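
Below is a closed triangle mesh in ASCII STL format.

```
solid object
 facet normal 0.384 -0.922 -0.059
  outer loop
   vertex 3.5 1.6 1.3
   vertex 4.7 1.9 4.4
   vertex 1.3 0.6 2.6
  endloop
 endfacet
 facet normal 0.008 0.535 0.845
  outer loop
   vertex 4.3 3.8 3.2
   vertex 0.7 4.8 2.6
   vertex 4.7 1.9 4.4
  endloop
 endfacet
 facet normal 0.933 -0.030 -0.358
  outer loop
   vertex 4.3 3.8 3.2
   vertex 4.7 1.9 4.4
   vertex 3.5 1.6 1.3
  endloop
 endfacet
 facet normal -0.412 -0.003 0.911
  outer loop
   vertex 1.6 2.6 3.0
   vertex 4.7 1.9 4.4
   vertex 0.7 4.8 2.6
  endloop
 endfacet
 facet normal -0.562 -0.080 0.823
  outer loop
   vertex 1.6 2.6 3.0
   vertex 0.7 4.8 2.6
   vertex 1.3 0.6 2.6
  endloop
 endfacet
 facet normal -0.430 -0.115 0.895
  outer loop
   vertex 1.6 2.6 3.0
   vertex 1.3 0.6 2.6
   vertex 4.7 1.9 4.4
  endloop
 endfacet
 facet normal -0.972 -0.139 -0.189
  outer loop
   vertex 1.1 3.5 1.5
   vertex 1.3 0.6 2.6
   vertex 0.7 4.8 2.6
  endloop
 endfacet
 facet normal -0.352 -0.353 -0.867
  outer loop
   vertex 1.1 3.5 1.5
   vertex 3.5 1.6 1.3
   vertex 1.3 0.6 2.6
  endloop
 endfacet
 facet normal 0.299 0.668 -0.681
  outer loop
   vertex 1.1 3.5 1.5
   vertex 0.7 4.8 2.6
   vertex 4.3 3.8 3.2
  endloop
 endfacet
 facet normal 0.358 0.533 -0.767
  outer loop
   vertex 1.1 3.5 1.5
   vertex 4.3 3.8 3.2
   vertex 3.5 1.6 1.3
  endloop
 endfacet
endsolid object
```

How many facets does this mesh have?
10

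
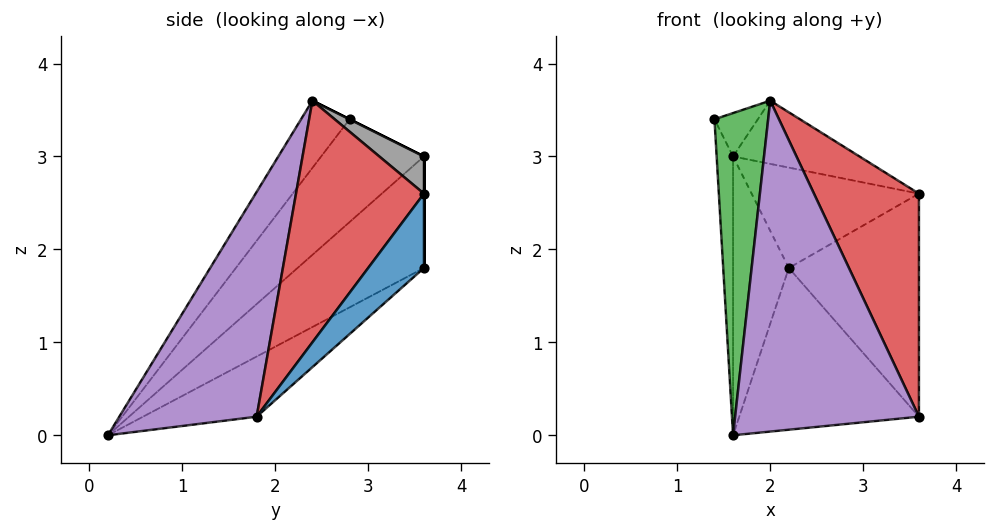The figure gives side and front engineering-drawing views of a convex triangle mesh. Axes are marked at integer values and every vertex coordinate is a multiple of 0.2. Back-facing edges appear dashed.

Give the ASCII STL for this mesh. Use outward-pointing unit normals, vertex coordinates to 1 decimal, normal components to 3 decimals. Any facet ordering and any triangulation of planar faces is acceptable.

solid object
 facet normal 0.324 0.757 -0.568
  outer loop
   vertex 3.6 1.8 0.2
   vertex 2.2 3.6 1.8
   vertex 3.6 3.6 2.6
  endloop
 endfacet
 facet normal -0.308 0.487 -0.817
  outer loop
   vertex 3.6 1.8 0.2
   vertex 1.6 0.2 0.0
   vertex 2.2 3.6 1.8
  endloop
 endfacet
 facet normal -0.593 -0.656 0.467
  outer loop
   vertex 2.0 2.4 3.6
   vertex 1.4 2.8 3.4
   vertex 1.6 0.2 0.0
  endloop
 endfacet
 facet normal 0.698 -0.573 0.430
  outer loop
   vertex 2.0 2.4 3.6
   vertex 3.6 1.8 0.2
   vertex 3.6 3.6 2.6
  endloop
 endfacet
 facet normal 0.551 -0.738 0.390
  outer loop
   vertex 2.0 2.4 3.6
   vertex 1.6 0.2 0.0
   vertex 3.6 1.8 0.2
  endloop
 endfacet
 facet normal 0.000 1.000 0.000
  outer loop
   vertex 1.6 3.6 3.0
   vertex 3.6 3.6 2.6
   vertex 2.2 3.6 1.8
  endloop
 endfacet
 facet normal 0.000 0.447 0.894
  outer loop
   vertex 1.6 3.6 3.0
   vertex 1.4 2.8 3.4
   vertex 2.0 2.4 3.6
  endloop
 endfacet
 facet normal 0.171 0.486 0.857
  outer loop
   vertex 1.6 3.6 3.0
   vertex 2.0 2.4 3.6
   vertex 3.6 3.6 2.6
  endloop
 endfacet
 facet normal -0.972 0.155 -0.176
  outer loop
   vertex 1.6 3.6 3.0
   vertex 1.6 0.2 0.0
   vertex 1.4 2.8 3.4
  endloop
 endfacet
 facet normal -0.832 0.367 -0.416
  outer loop
   vertex 1.6 3.6 3.0
   vertex 2.2 3.6 1.8
   vertex 1.6 0.2 0.0
  endloop
 endfacet
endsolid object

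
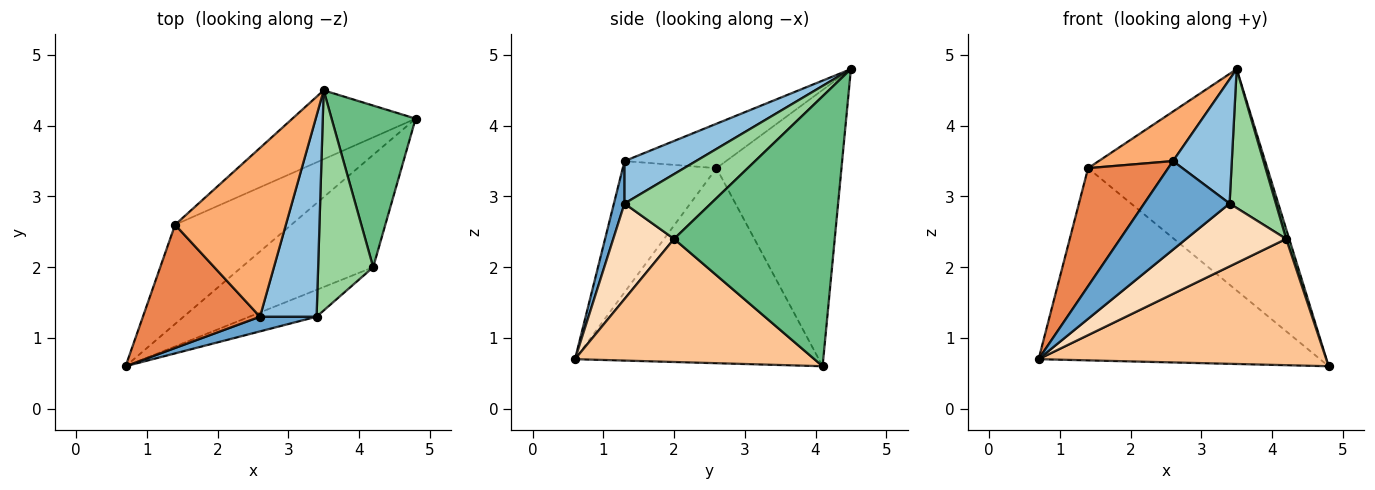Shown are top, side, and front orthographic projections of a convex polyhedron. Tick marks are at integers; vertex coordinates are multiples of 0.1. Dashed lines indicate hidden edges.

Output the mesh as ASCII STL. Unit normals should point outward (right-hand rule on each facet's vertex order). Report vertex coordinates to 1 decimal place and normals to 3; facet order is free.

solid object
 facet normal 0.122 -0.979 0.162
  outer loop
   vertex 2.6 1.3 3.5
   vertex 0.7 0.6 0.7
   vertex 3.4 1.3 2.9
  endloop
 endfacet
 facet normal 0.538 -0.443 0.717
  outer loop
   vertex 2.6 1.3 3.5
   vertex 3.4 1.3 2.9
   vertex 3.5 4.5 4.8
  endloop
 endfacet
 facet normal -0.610 0.704 -0.363
  outer loop
   vertex 1.4 2.6 3.4
   vertex 4.8 4.1 0.6
   vertex 0.7 0.6 0.7
  endloop
 endfacet
 facet normal -0.554 0.795 -0.247
  outer loop
   vertex 1.4 2.6 3.4
   vertex 3.5 4.5 4.8
   vertex 4.8 4.1 0.6
  endloop
 endfacet
 facet normal -0.629 -0.538 0.561
  outer loop
   vertex 1.4 2.6 3.4
   vertex 0.7 0.6 0.7
   vertex 2.6 1.3 3.5
  endloop
 endfacet
 facet normal -0.359 -0.263 0.895
  outer loop
   vertex 1.4 2.6 3.4
   vertex 2.6 1.3 3.5
   vertex 3.5 4.5 4.8
  endloop
 endfacet
 facet normal 0.528 -0.635 -0.564
  outer loop
   vertex 4.2 2.0 2.4
   vertex 0.7 0.6 0.7
   vertex 4.8 4.1 0.6
  endloop
 endfacet
 facet normal 0.488 -0.803 -0.343
  outer loop
   vertex 4.2 2.0 2.4
   vertex 3.4 1.3 2.9
   vertex 0.7 0.6 0.7
  endloop
 endfacet
 facet normal 0.955 -0.018 0.297
  outer loop
   vertex 4.2 2.0 2.4
   vertex 4.8 4.1 0.6
   vertex 3.5 4.5 4.8
  endloop
 endfacet
 facet normal 0.705 -0.378 0.600
  outer loop
   vertex 4.2 2.0 2.4
   vertex 3.5 4.5 4.8
   vertex 3.4 1.3 2.9
  endloop
 endfacet
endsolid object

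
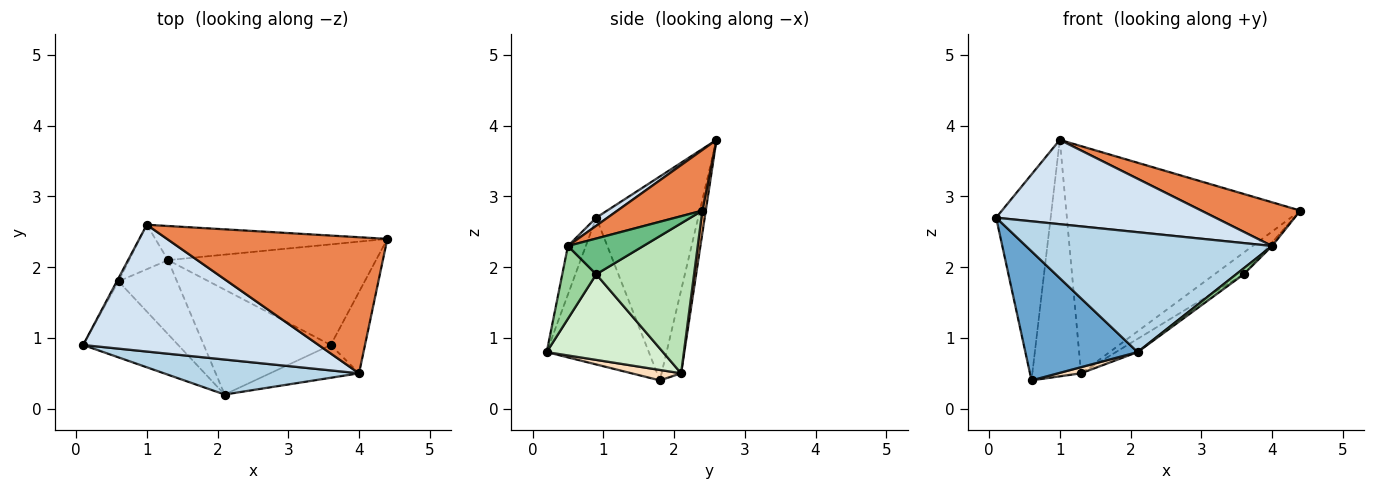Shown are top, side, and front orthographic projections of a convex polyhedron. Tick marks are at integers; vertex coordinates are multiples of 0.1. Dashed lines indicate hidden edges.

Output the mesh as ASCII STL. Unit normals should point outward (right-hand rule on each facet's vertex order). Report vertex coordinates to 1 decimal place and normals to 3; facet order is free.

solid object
 facet normal -0.617 -0.678 -0.399
  outer loop
   vertex 0.6 1.8 0.4
   vertex 2.1 0.2 0.8
   vertex 0.1 0.9 2.7
  endloop
 endfacet
 facet normal -0.882 0.472 -0.007
  outer loop
   vertex 1.0 2.6 3.8
   vertex 0.6 1.8 0.4
   vertex 0.1 0.9 2.7
  endloop
 endfacet
 facet normal -0.070 -0.958 0.280
  outer loop
   vertex 4.0 0.5 2.3
   vertex 0.1 0.9 2.7
   vertex 2.1 0.2 0.8
  endloop
 endfacet
 facet normal 0.029 -0.554 0.832
  outer loop
   vertex 4.0 0.5 2.3
   vertex 1.0 2.6 3.8
   vertex 0.1 0.9 2.7
  endloop
 endfacet
 facet normal 0.253 -0.296 0.921
  outer loop
   vertex 4.0 0.5 2.3
   vertex 4.4 2.4 2.8
   vertex 1.0 2.6 3.8
  endloop
 endfacet
 facet normal 0.014 0.989 -0.149
  outer loop
   vertex 1.3 2.1 0.5
   vertex 1.0 2.6 3.8
   vertex 4.4 2.4 2.8
  endloop
 endfacet
 facet normal -0.367 0.914 -0.172
  outer loop
   vertex 1.3 2.1 0.5
   vertex 0.6 1.8 0.4
   vertex 1.0 2.6 3.8
  endloop
 endfacet
 facet normal 0.175 -0.081 -0.981
  outer loop
   vertex 1.3 2.1 0.5
   vertex 2.1 0.2 0.8
   vertex 0.6 1.8 0.4
  endloop
 endfacet
 facet normal 0.722 0.030 -0.692
  outer loop
   vertex 3.6 0.9 1.9
   vertex 4.4 2.4 2.8
   vertex 4.0 0.5 2.3
  endloop
 endfacet
 facet normal 0.627 -0.139 -0.766
  outer loop
   vertex 3.6 0.9 1.9
   vertex 4.0 0.5 2.3
   vertex 2.1 0.2 0.8
  endloop
 endfacet
 facet normal 0.576 0.172 -0.799
  outer loop
   vertex 3.6 0.9 1.9
   vertex 1.3 2.1 0.5
   vertex 4.4 2.4 2.8
  endloop
 endfacet
 facet normal 0.556 0.104 -0.825
  outer loop
   vertex 3.6 0.9 1.9
   vertex 2.1 0.2 0.8
   vertex 1.3 2.1 0.5
  endloop
 endfacet
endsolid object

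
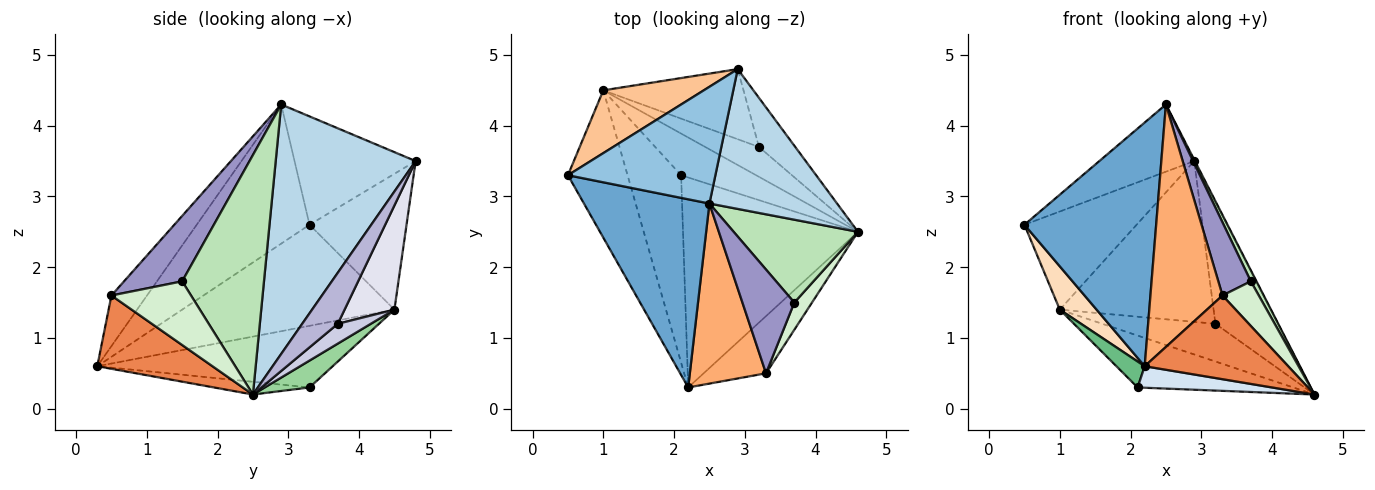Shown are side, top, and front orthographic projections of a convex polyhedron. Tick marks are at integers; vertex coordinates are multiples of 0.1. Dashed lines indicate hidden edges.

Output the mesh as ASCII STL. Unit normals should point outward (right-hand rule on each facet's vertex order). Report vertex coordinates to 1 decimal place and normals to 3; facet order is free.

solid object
 facet normal -0.561 -0.655 0.506
  outer loop
   vertex 2.5 2.9 4.3
   vertex 0.5 3.3 2.6
   vertex 2.2 0.3 0.6
  endloop
 endfacet
 facet normal -0.537 0.421 0.731
  outer loop
   vertex 2.9 4.8 3.5
   vertex 0.5 3.3 2.6
   vertex 2.5 2.9 4.3
  endloop
 endfacet
 facet normal 0.890 0.004 0.456
  outer loop
   vertex 2.9 4.8 3.5
   vertex 2.5 2.9 4.3
   vertex 4.6 2.5 0.2
  endloop
 endfacet
 facet normal -0.072 -0.102 -0.992
  outer loop
   vertex 2.1 3.3 0.3
   vertex 4.6 2.5 0.2
   vertex 2.2 0.3 0.6
  endloop
 endfacet
 facet normal 0.553 -0.688 -0.470
  outer loop
   vertex 3.3 0.5 1.6
   vertex 2.2 0.3 0.6
   vertex 4.6 2.5 0.2
  endloop
 endfacet
 facet normal -0.368 -0.746 0.554
  outer loop
   vertex 3.3 0.5 1.6
   vertex 2.5 2.9 4.3
   vertex 2.2 0.3 0.6
  endloop
 endfacet
 facet normal -0.589 0.681 0.436
  outer loop
   vertex 1.0 4.5 1.4
   vertex 0.5 3.3 2.6
   vertex 2.9 4.8 3.5
  endloop
 endfacet
 facet normal -0.852 -0.148 -0.503
  outer loop
   vertex 1.0 4.5 1.4
   vertex 2.2 0.3 0.6
   vertex 0.5 3.3 2.6
  endloop
 endfacet
 facet normal -0.752 -0.090 -0.653
  outer loop
   vertex 1.0 4.5 1.4
   vertex 2.1 3.3 0.3
   vertex 2.2 0.3 0.6
  endloop
 endfacet
 facet normal 0.219 0.761 -0.611
  outer loop
   vertex 1.0 4.5 1.4
   vertex 4.6 2.5 0.2
   vertex 2.1 3.3 0.3
  endloop
 endfacet
 facet normal 0.886 -0.062 0.460
  outer loop
   vertex 3.7 1.5 1.8
   vertex 4.6 2.5 0.2
   vertex 2.5 2.9 4.3
  endloop
 endfacet
 facet normal 0.882 -0.402 0.245
  outer loop
   vertex 3.7 1.5 1.8
   vertex 3.3 0.5 1.6
   vertex 4.6 2.5 0.2
  endloop
 endfacet
 facet normal 0.718 -0.401 0.569
  outer loop
   vertex 3.7 1.5 1.8
   vertex 2.5 2.9 4.3
   vertex 3.3 0.5 1.6
  endloop
 endfacet
 facet normal 0.466 0.820 -0.331
  outer loop
   vertex 3.2 3.7 1.2
   vertex 2.9 4.8 3.5
   vertex 4.6 2.5 0.2
  endloop
 endfacet
 facet normal 0.223 0.764 -0.605
  outer loop
   vertex 3.2 3.7 1.2
   vertex 4.6 2.5 0.2
   vertex 1.0 4.5 1.4
  endloop
 endfacet
 facet normal 0.285 0.879 -0.383
  outer loop
   vertex 3.2 3.7 1.2
   vertex 1.0 4.5 1.4
   vertex 2.9 4.8 3.5
  endloop
 endfacet
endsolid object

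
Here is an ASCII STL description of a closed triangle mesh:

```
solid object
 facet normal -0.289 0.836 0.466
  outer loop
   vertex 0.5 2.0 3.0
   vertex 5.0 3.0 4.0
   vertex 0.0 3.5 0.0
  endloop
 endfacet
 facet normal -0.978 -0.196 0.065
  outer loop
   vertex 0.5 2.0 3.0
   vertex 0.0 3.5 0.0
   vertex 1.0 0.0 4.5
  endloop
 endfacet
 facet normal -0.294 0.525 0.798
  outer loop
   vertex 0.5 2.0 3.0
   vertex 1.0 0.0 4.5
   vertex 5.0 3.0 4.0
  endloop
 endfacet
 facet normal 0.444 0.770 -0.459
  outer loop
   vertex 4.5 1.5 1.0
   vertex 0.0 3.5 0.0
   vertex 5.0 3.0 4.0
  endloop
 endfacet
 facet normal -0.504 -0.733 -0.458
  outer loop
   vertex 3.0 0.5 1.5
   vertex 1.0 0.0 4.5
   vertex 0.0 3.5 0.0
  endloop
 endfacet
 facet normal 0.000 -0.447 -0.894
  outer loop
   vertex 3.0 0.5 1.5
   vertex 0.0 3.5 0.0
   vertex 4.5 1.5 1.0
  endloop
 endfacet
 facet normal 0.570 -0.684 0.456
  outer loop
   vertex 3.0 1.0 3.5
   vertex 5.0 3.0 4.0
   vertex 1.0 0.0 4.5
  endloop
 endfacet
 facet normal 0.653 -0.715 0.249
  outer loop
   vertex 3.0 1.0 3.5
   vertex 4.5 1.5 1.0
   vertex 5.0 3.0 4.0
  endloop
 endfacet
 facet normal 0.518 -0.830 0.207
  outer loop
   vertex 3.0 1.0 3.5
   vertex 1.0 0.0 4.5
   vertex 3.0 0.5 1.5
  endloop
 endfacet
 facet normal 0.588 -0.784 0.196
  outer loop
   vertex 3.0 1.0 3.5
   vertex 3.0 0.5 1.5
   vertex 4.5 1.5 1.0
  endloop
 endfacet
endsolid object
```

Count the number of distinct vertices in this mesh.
7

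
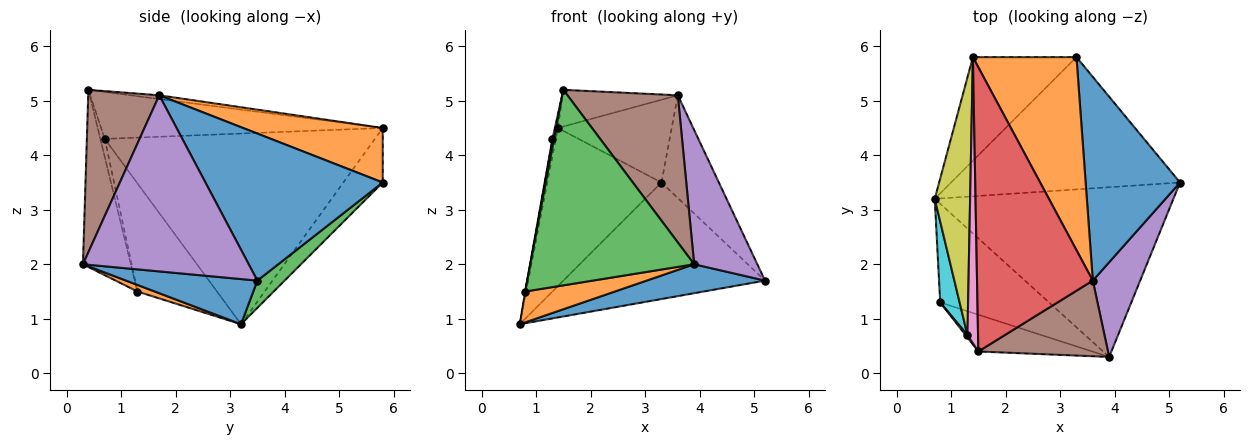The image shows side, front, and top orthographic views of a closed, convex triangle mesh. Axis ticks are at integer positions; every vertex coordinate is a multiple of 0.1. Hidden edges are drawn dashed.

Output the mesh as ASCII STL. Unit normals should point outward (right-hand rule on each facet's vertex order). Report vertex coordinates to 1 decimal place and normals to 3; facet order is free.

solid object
 facet normal 0.183 -0.165 -0.969
  outer loop
   vertex 3.9 0.3 2.0
   vertex 0.7 3.2 0.9
   vertex 5.2 3.5 1.7
  endloop
 endfacet
 facet normal 0.058 -0.298 -0.953
  outer loop
   vertex 0.8 1.3 1.5
   vertex 0.7 3.2 0.9
   vertex 3.9 0.3 2.0
  endloop
 endfacet
 facet normal -0.276 -0.945 -0.178
  outer loop
   vertex 0.8 1.3 1.5
   vertex 3.9 0.3 2.0
   vertex 1.5 0.4 5.2
  endloop
 endfacet
 facet normal -0.032 0.128 0.991
  outer loop
   vertex 3.6 1.7 5.1
   vertex 1.4 5.8 4.5
   vertex 1.5 0.4 5.2
  endloop
 endfacet
 facet normal 0.906 -0.345 0.244
  outer loop
   vertex 3.6 1.7 5.1
   vertex 3.9 0.3 2.0
   vertex 5.2 3.5 1.7
  endloop
 endfacet
 facet normal 0.497 -0.772 0.397
  outer loop
   vertex 3.6 1.7 5.1
   vertex 1.5 0.4 5.2
   vertex 3.9 0.3 2.0
  endloop
 endfacet
 facet normal -0.975 0.010 0.220
  outer loop
   vertex 1.3 0.7 4.3
   vertex 1.5 0.4 5.2
   vertex 1.4 5.8 4.5
  endloop
 endfacet
 facet normal -0.935 -0.343 0.093
  outer loop
   vertex 1.3 0.7 4.3
   vertex 0.8 1.3 1.5
   vertex 1.5 0.4 5.2
  endloop
 endfacet
 facet normal -0.983 0.012 0.182
  outer loop
   vertex 1.3 0.7 4.3
   vertex 1.4 5.8 4.5
   vertex 0.7 3.2 0.9
  endloop
 endfacet
 facet normal -0.984 0.004 0.177
  outer loop
   vertex 1.3 0.7 4.3
   vertex 0.7 3.2 0.9
   vertex 0.8 1.3 1.5
  endloop
 endfacet
 facet normal 0.812 0.263 0.521
  outer loop
   vertex 3.3 5.8 3.5
   vertex 3.6 1.7 5.1
   vertex 5.2 3.5 1.7
  endloop
 endfacet
 facet normal 0.435 0.355 0.827
  outer loop
   vertex 3.3 5.8 3.5
   vertex 1.4 5.8 4.5
   vertex 3.6 1.7 5.1
  endloop
 endfacet
 facet normal 0.089 0.658 -0.747
  outer loop
   vertex 3.3 5.8 3.5
   vertex 5.2 3.5 1.7
   vertex 0.7 3.2 0.9
  endloop
 endfacet
 facet normal -0.277 0.804 -0.527
  outer loop
   vertex 3.3 5.8 3.5
   vertex 0.7 3.2 0.9
   vertex 1.4 5.8 4.5
  endloop
 endfacet
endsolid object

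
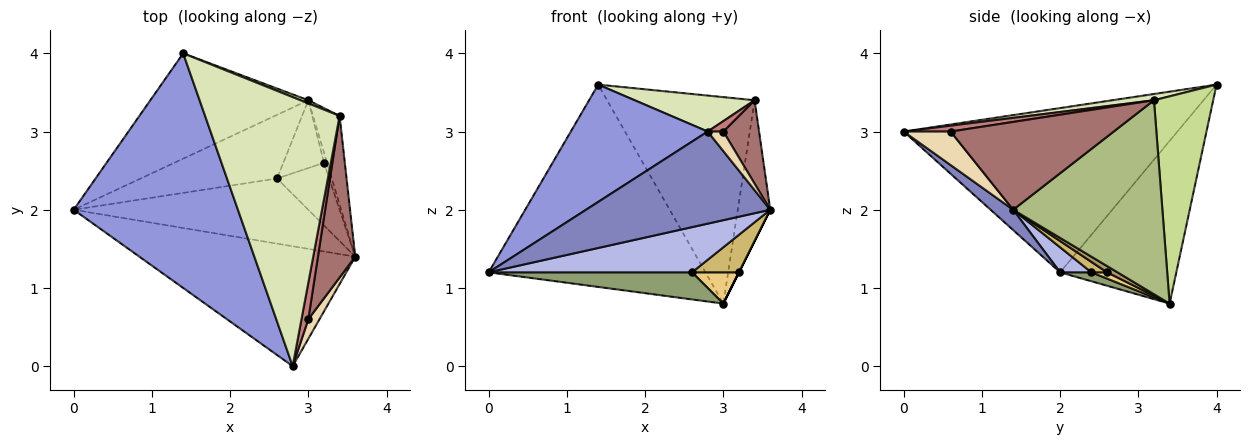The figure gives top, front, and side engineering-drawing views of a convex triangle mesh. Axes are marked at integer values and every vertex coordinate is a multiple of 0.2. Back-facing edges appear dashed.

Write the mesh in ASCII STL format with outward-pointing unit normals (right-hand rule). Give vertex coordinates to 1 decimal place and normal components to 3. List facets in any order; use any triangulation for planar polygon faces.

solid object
 facet normal -0.429 0.801 -0.417
  outer loop
   vertex 3.0 3.4 0.8
   vertex 0.0 2.0 1.2
   vertex 1.4 4.0 3.6
  endloop
 endfacet
 facet normal 0.075 -0.607 -0.791
  outer loop
   vertex 2.8 0.0 3.0
   vertex 0.0 2.0 1.2
   vertex 3.6 1.4 2.0
  endloop
 endfacet
 facet normal -0.667 -0.333 0.667
  outer loop
   vertex 2.8 0.0 3.0
   vertex 1.4 4.0 3.6
   vertex 0.0 2.0 1.2
  endloop
 endfacet
 facet normal 0.087 -0.568 -0.819
  outer loop
   vertex 2.6 2.4 1.2
   vertex 3.6 1.4 2.0
   vertex 0.0 2.0 1.2
  endloop
 endfacet
 facet normal 0.060 -0.391 -0.918
  outer loop
   vertex 2.6 2.4 1.2
   vertex 0.0 2.0 1.2
   vertex 3.0 3.4 0.8
  endloop
 endfacet
 facet normal 0.968 0.211 -0.133
  outer loop
   vertex 3.4 3.2 3.4
   vertex 3.6 1.4 2.0
   vertex 3.0 3.4 0.8
  endloop
 endfacet
 facet normal 0.373 0.928 0.014
  outer loop
   vertex 3.4 3.2 3.4
   vertex 3.0 3.4 0.8
   vertex 1.4 4.0 3.6
  endloop
 endfacet
 facet normal 0.046 -0.132 0.990
  outer loop
   vertex 3.4 3.2 3.4
   vertex 1.4 4.0 3.6
   vertex 2.8 0.0 3.0
  endloop
 endfacet
 facet normal 0.894 0.000 -0.447
  outer loop
   vertex 3.2 2.6 1.2
   vertex 3.0 3.4 0.8
   vertex 3.6 1.4 2.0
  endloop
 endfacet
 facet normal 0.169 -0.507 -0.845
  outer loop
   vertex 3.2 2.6 1.2
   vertex 3.6 1.4 2.0
   vertex 2.6 2.4 1.2
  endloop
 endfacet
 facet normal 0.138 -0.415 -0.899
  outer loop
   vertex 3.2 2.6 1.2
   vertex 2.6 2.4 1.2
   vertex 3.0 3.4 0.8
  endloop
 endfacet
 facet normal 0.905 -0.302 0.302
  outer loop
   vertex 3.0 0.6 3.0
   vertex 2.8 0.0 3.0
   vertex 3.6 1.4 2.0
  endloop
 endfacet
 facet normal 0.902 -0.198 0.383
  outer loop
   vertex 3.0 0.6 3.0
   vertex 3.6 1.4 2.0
   vertex 3.4 3.2 3.4
  endloop
 endfacet
 facet normal 0.636 -0.212 0.742
  outer loop
   vertex 3.0 0.6 3.0
   vertex 3.4 3.2 3.4
   vertex 2.8 0.0 3.0
  endloop
 endfacet
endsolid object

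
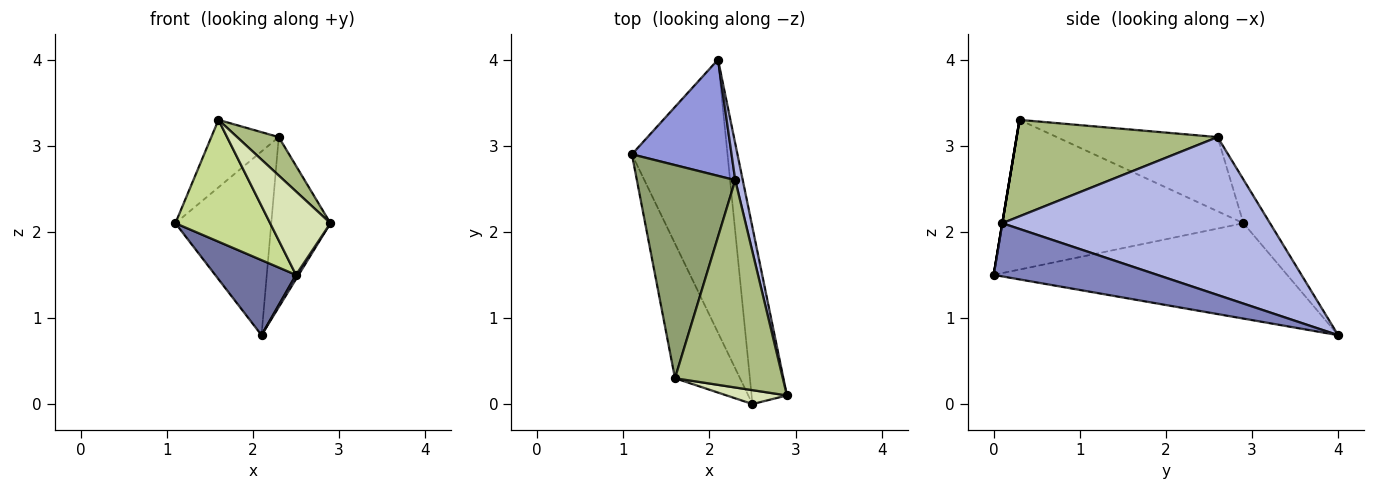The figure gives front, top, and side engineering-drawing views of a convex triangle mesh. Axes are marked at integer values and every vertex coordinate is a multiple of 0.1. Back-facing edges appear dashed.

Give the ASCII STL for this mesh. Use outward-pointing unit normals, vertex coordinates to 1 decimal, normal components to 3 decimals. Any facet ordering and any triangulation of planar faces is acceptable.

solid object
 facet normal -0.693 -0.191 -0.695
  outer loop
   vertex 2.5 0.0 1.5
   vertex 1.1 2.9 2.1
   vertex 2.1 4.0 0.8
  endloop
 endfacet
 facet normal 0.833 -0.013 -0.553
  outer loop
   vertex 2.5 0.0 1.5
   vertex 2.1 4.0 0.8
   vertex 2.9 0.1 2.1
  endloop
 endfacet
 facet normal -0.228 0.823 0.521
  outer loop
   vertex 2.3 2.6 3.1
   vertex 2.1 4.0 0.8
   vertex 1.1 2.9 2.1
  endloop
 endfacet
 facet normal 0.975 0.216 0.046
  outer loop
   vertex 2.3 2.6 3.1
   vertex 2.9 0.1 2.1
   vertex 2.1 4.0 0.8
  endloop
 endfacet
 facet normal -0.584 0.245 0.774
  outer loop
   vertex 1.6 0.3 3.3
   vertex 2.3 2.6 3.1
   vertex 1.1 2.9 2.1
  endloop
 endfacet
 facet normal 0.660 -0.137 0.738
  outer loop
   vertex 1.6 0.3 3.3
   vertex 2.9 0.1 2.1
   vertex 2.3 2.6 3.1
  endloop
 endfacet
 facet normal -0.863 -0.339 -0.375
  outer loop
   vertex 1.6 0.3 3.3
   vertex 1.1 2.9 2.1
   vertex 2.5 0.0 1.5
  endloop
 endfacet
 facet normal 0.000 -0.986 0.164
  outer loop
   vertex 1.6 0.3 3.3
   vertex 2.5 0.0 1.5
   vertex 2.9 0.1 2.1
  endloop
 endfacet
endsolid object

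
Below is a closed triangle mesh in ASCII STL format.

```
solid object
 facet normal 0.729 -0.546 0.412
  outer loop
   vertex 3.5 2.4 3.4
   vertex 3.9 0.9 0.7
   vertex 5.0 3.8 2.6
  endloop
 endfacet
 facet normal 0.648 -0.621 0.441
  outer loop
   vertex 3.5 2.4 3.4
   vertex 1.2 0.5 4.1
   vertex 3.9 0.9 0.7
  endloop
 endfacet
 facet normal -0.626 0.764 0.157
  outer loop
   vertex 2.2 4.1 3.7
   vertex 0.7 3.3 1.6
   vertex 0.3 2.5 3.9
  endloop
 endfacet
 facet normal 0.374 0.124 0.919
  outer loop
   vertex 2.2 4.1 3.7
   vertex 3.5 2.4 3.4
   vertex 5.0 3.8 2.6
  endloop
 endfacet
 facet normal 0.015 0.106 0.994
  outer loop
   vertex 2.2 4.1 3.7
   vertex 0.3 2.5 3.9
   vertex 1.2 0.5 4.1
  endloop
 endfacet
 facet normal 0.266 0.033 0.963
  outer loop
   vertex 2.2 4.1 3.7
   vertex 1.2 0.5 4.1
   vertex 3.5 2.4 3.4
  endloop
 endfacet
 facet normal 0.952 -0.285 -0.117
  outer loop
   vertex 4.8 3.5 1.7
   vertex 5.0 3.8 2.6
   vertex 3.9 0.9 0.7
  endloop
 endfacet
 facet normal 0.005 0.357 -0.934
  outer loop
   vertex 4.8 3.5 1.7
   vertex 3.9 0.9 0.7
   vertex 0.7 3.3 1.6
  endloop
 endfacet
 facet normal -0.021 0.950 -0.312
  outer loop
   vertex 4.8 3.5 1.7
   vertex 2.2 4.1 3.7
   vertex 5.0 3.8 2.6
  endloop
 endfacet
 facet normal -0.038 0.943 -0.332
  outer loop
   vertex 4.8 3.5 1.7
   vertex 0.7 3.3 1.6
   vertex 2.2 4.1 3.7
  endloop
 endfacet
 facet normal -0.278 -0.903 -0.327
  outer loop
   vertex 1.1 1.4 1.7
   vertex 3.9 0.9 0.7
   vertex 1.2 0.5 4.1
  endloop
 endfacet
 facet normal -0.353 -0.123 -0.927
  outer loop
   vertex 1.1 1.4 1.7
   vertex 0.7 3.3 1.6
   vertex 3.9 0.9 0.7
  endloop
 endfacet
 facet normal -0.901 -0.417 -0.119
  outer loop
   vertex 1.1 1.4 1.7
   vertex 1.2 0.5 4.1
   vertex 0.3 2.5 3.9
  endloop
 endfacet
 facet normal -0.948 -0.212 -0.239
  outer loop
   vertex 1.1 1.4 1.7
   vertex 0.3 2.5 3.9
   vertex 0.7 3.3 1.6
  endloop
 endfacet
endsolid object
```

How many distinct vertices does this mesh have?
9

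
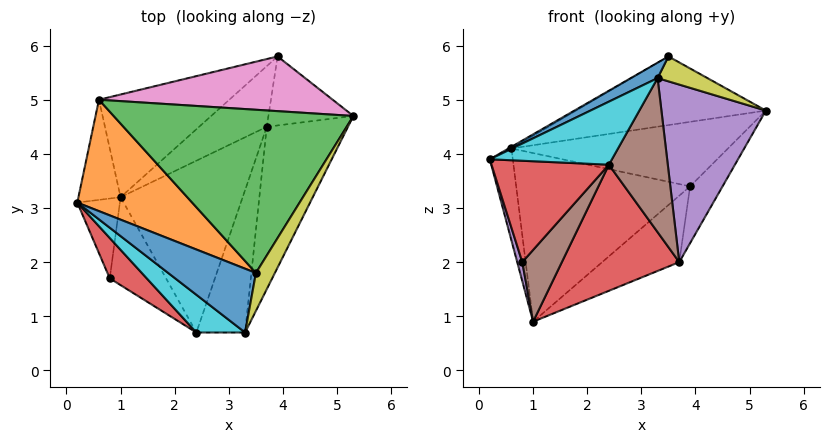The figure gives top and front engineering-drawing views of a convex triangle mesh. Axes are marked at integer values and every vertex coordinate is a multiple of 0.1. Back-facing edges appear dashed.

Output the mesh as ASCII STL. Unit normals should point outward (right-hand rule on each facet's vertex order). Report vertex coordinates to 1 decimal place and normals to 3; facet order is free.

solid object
 facet normal -0.943 0.224 -0.244
  outer loop
   vertex 0.6 5.0 4.1
   vertex 1.0 3.2 0.9
   vertex 0.2 3.1 3.9
  endloop
 endfacet
 facet normal -0.495 0.013 0.869
  outer loop
   vertex 3.5 1.8 5.8
   vertex 0.6 5.0 4.1
   vertex 0.2 3.1 3.9
  endloop
 endfacet
 facet normal -0.112 0.385 0.916
  outer loop
   vertex 3.5 1.8 5.8
   vertex 5.3 4.7 4.8
   vertex 0.6 5.0 4.1
  endloop
 endfacet
 facet normal -0.706 -0.658 0.262
  outer loop
   vertex 0.8 1.7 2.0
   vertex 2.4 0.7 3.8
   vertex 0.2 3.1 3.9
  endloop
 endfacet
 facet normal -0.964 -0.061 -0.259
  outer loop
   vertex 0.8 1.7 2.0
   vertex 0.2 3.1 3.9
   vertex 1.0 3.2 0.9
  endloop
 endfacet
 facet normal 0.430 -0.570 -0.700
  outer loop
   vertex 0.8 1.7 2.0
   vertex 1.0 3.2 0.9
   vertex 2.4 0.7 3.8
  endloop
 endfacet
 facet normal -0.048 0.762 0.646
  outer loop
   vertex 3.9 5.8 3.4
   vertex 0.6 5.0 4.1
   vertex 5.3 4.7 4.8
  endloop
 endfacet
 facet normal -0.303 0.814 -0.496
  outer loop
   vertex 3.9 5.8 3.4
   vertex 1.0 3.2 0.9
   vertex 0.6 5.0 4.1
  endloop
 endfacet
 facet normal 0.803 -0.327 0.498
  outer loop
   vertex 3.3 0.7 5.4
   vertex 5.3 4.7 4.8
   vertex 3.5 1.8 5.8
  endloop
 endfacet
 facet normal -0.674 -0.634 0.379
  outer loop
   vertex 3.3 0.7 5.4
   vertex 0.2 3.1 3.9
   vertex 2.4 0.7 3.8
  endloop
 endfacet
 facet normal -0.546 -0.197 0.814
  outer loop
   vertex 3.3 0.7 5.4
   vertex 3.5 1.8 5.8
   vertex 0.2 3.1 3.9
  endloop
 endfacet
 facet normal 0.786 0.393 -0.477
  outer loop
   vertex 3.7 4.5 2.0
   vertex 3.9 5.8 3.4
   vertex 5.3 4.7 4.8
  endloop
 endfacet
 facet normal -0.081 0.736 -0.672
  outer loop
   vertex 3.7 4.5 2.0
   vertex 1.0 3.2 0.9
   vertex 3.9 5.8 3.4
  endloop
 endfacet
 facet normal 0.523 -0.504 -0.687
  outer loop
   vertex 3.7 4.5 2.0
   vertex 2.4 0.7 3.8
   vertex 1.0 3.2 0.9
  endloop
 endfacet
 facet normal 0.786 -0.456 -0.417
  outer loop
   vertex 3.7 4.5 2.0
   vertex 5.3 4.7 4.8
   vertex 3.3 0.7 5.4
  endloop
 endfacet
 facet normal 0.770 -0.469 -0.433
  outer loop
   vertex 3.7 4.5 2.0
   vertex 3.3 0.7 5.4
   vertex 2.4 0.7 3.8
  endloop
 endfacet
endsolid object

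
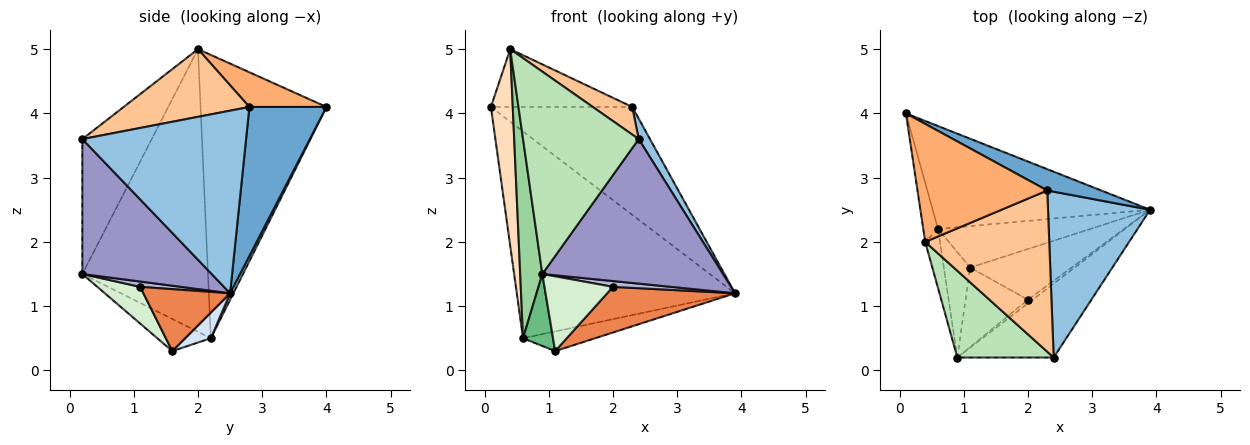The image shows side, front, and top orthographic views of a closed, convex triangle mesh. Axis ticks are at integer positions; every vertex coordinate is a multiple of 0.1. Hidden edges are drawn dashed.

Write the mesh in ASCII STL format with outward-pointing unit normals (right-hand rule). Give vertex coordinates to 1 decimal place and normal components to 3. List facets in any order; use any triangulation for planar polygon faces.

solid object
 facet normal 0.472 0.865 0.171
  outer loop
   vertex 2.3 2.8 4.1
   vertex 3.9 2.5 1.2
   vertex 0.1 4.0 4.1
  endloop
 endfacet
 facet normal 0.871 -0.060 0.487
  outer loop
   vertex 2.3 2.8 4.1
   vertex 2.4 0.2 3.6
   vertex 3.9 2.5 1.2
  endloop
 endfacet
 facet normal 0.013 0.895 -0.446
  outer loop
   vertex 0.6 2.2 0.5
   vertex 0.1 4.0 4.1
   vertex 3.9 2.5 1.2
  endloop
 endfacet
 facet normal 0.151 0.424 -0.893
  outer loop
   vertex 0.6 2.2 0.5
   vertex 3.9 2.5 1.2
   vertex 1.1 1.6 0.3
  endloop
 endfacet
 facet normal 0.413 -0.609 -0.677
  outer loop
   vertex 2.0 1.1 1.3
   vertex 1.1 1.6 0.3
   vertex 3.9 2.5 1.2
  endloop
 endfacet
 facet normal 0.233 0.428 0.873
  outer loop
   vertex 0.4 2.0 5.0
   vertex 2.3 2.8 4.1
   vertex 0.1 4.0 4.1
  endloop
 endfacet
 facet normal 0.474 -0.149 0.868
  outer loop
   vertex 0.4 2.0 5.0
   vertex 2.4 0.2 3.6
   vertex 2.3 2.8 4.1
  endloop
 endfacet
 facet normal -0.984 -0.171 -0.051
  outer loop
   vertex 0.4 2.0 5.0
   vertex 0.1 4.0 4.1
   vertex 0.6 2.2 0.5
  endloop
 endfacet
 facet normal -0.710 -0.397 -0.582
  outer loop
   vertex 0.9 0.2 1.5
   vertex 0.6 2.2 0.5
   vertex 1.1 1.6 0.3
  endloop
 endfacet
 facet normal -0.984 -0.173 -0.051
  outer loop
   vertex 0.9 0.2 1.5
   vertex 0.4 2.0 5.0
   vertex 0.6 2.2 0.5
  endloop
 endfacet
 facet normal -0.483 -0.805 0.345
  outer loop
   vertex 0.9 0.2 1.5
   vertex 2.4 0.2 3.6
   vertex 0.4 2.0 5.0
  endloop
 endfacet
 facet normal 0.394 -0.630 -0.669
  outer loop
   vertex 0.9 0.2 1.5
   vertex 1.1 1.6 0.3
   vertex 2.0 1.1 1.3
  endloop
 endfacet
 facet normal 0.537 -0.751 -0.384
  outer loop
   vertex 0.9 0.2 1.5
   vertex 3.9 2.5 1.2
   vertex 2.4 0.2 3.6
  endloop
 endfacet
 facet normal 0.512 -0.727 -0.458
  outer loop
   vertex 0.9 0.2 1.5
   vertex 2.0 1.1 1.3
   vertex 3.9 2.5 1.2
  endloop
 endfacet
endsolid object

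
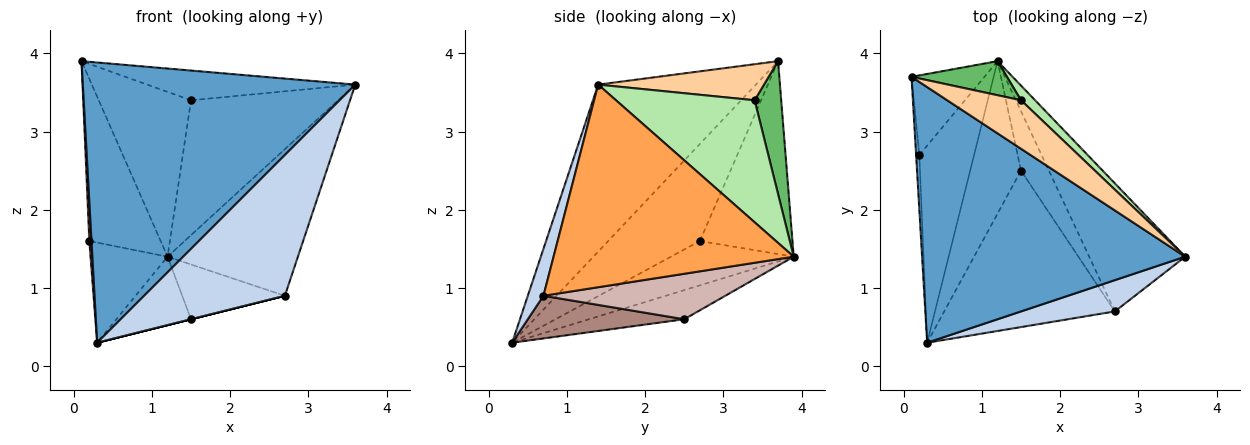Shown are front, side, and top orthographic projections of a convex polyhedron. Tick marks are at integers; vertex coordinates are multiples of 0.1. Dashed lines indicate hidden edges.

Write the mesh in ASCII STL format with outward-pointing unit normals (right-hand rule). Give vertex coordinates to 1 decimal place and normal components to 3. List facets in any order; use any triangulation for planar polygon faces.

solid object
 facet normal -0.393 -0.679 0.620
  outer loop
   vertex 0.3 0.3 0.3
   vertex 3.6 1.4 3.6
   vertex 0.1 3.7 3.9
  endloop
 endfacet
 facet normal 0.108 -0.970 0.216
  outer loop
   vertex 2.7 0.7 0.9
   vertex 3.6 1.4 3.6
   vertex 0.3 0.3 0.3
  endloop
 endfacet
 facet normal 0.811 0.440 -0.385
  outer loop
   vertex 2.7 0.7 0.9
   vertex 1.2 3.9 1.4
   vertex 3.6 1.4 3.6
  endloop
 endfacet
 facet normal 0.384 0.482 0.787
  outer loop
   vertex 1.5 3.4 3.4
   vertex 0.1 3.7 3.9
   vertex 3.6 1.4 3.6
  endloop
 endfacet
 facet normal 0.272 0.942 0.195
  outer loop
   vertex 1.5 3.4 3.4
   vertex 1.2 3.9 1.4
   vertex 0.1 3.7 3.9
  endloop
 endfacet
 facet normal 0.684 0.726 0.079
  outer loop
   vertex 1.5 3.4 3.4
   vertex 3.6 1.4 3.6
   vertex 1.2 3.9 1.4
  endloop
 endfacet
 facet normal -0.999 -0.024 -0.033
  outer loop
   vertex 0.2 2.7 1.6
   vertex 0.3 0.3 0.3
   vertex 0.1 3.7 3.9
  endloop
 endfacet
 facet normal -0.759 0.585 -0.287
  outer loop
   vertex 0.2 2.7 1.6
   vertex 0.1 3.7 3.9
   vertex 1.2 3.9 1.4
  endloop
 endfacet
 facet normal -0.585 0.367 -0.723
  outer loop
   vertex 0.2 2.7 1.6
   vertex 1.2 3.9 1.4
   vertex 0.3 0.3 0.3
  endloop
 endfacet
 facet normal -0.463 0.363 -0.809
  outer loop
   vertex 1.5 2.5 0.6
   vertex 0.3 0.3 0.3
   vertex 1.2 3.9 1.4
  endloop
 endfacet
 facet normal 0.243 0.000 -0.970
  outer loop
   vertex 1.5 2.5 0.6
   vertex 2.7 0.7 0.9
   vertex 0.3 0.3 0.3
  endloop
 endfacet
 facet normal 0.768 0.434 -0.471
  outer loop
   vertex 1.5 2.5 0.6
   vertex 1.2 3.9 1.4
   vertex 2.7 0.7 0.9
  endloop
 endfacet
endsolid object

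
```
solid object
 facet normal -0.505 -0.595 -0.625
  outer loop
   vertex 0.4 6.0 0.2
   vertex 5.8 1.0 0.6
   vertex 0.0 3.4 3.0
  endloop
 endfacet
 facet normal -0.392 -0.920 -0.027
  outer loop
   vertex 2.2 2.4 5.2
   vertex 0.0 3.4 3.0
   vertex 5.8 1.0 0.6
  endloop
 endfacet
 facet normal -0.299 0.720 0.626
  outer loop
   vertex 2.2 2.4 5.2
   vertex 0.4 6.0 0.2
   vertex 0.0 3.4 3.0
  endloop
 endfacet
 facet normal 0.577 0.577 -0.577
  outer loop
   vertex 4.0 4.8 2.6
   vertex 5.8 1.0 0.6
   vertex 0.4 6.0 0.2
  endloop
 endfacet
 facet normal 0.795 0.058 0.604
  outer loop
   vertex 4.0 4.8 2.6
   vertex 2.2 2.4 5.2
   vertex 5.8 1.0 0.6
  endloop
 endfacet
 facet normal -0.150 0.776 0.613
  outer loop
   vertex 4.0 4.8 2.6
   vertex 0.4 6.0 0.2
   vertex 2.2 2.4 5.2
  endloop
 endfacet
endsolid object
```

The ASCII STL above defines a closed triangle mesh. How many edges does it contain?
9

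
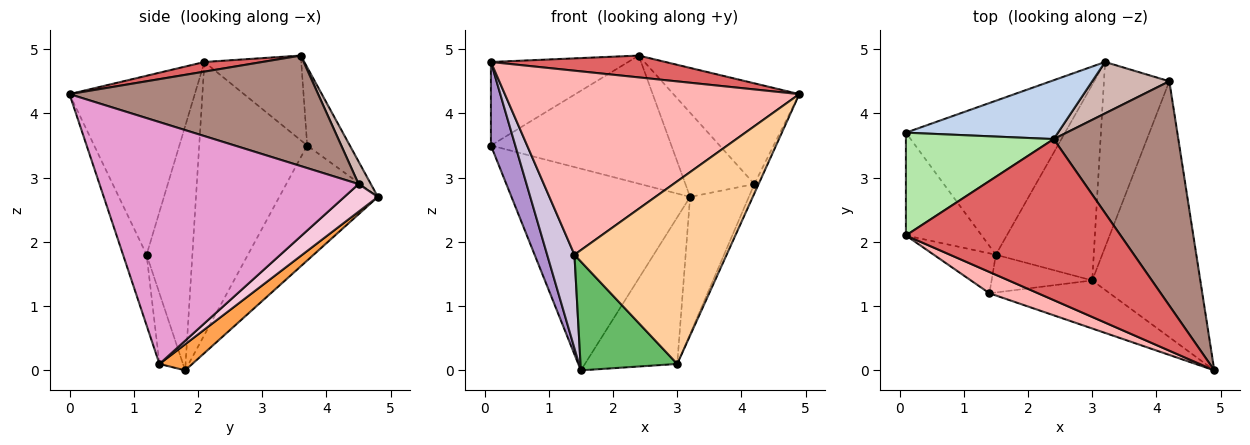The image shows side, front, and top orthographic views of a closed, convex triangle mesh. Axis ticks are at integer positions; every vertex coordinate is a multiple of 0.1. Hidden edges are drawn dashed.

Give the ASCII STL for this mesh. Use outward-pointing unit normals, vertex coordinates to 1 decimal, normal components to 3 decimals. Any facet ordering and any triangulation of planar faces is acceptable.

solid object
 facet normal -0.402 0.728 -0.556
  outer loop
   vertex 1.5 1.8 0.0
   vertex 0.1 3.7 3.5
   vertex 3.2 4.8 2.7
  endloop
 endfacet
 facet normal -0.210 0.888 0.408
  outer loop
   vertex 2.4 3.6 4.9
   vertex 3.2 4.8 2.7
   vertex 0.1 3.7 3.5
  endloop
 endfacet
 facet normal 0.209 0.586 -0.783
  outer loop
   vertex 3.0 1.4 0.1
   vertex 1.5 1.8 0.0
   vertex 3.2 4.8 2.7
  endloop
 endfacet
 facet normal -0.148 -0.956 -0.252
  outer loop
   vertex 3.0 1.4 0.1
   vertex 4.9 0.0 4.3
   vertex 1.4 1.2 1.8
  endloop
 endfacet
 facet normal -0.224 -0.921 -0.319
  outer loop
   vertex 3.0 1.4 0.1
   vertex 1.4 1.2 1.8
   vertex 1.5 1.8 0.0
  endloop
 endfacet
 facet normal -0.407 0.576 0.709
  outer loop
   vertex 0.1 2.1 4.8
   vertex 2.4 3.6 4.9
   vertex 0.1 3.7 3.5
  endloop
 endfacet
 facet normal 0.044 -0.134 0.990
  outer loop
   vertex 0.1 2.1 4.8
   vertex 4.9 0.0 4.3
   vertex 2.4 3.6 4.9
  endloop
 endfacet
 facet normal -0.389 -0.915 0.106
  outer loop
   vertex 0.1 2.1 4.8
   vertex 1.4 1.2 1.8
   vertex 4.9 0.0 4.3
  endloop
 endfacet
 facet normal -0.942 -0.212 -0.261
  outer loop
   vertex 0.1 2.1 4.8
   vertex 0.1 3.7 3.5
   vertex 1.5 1.8 0.0
  endloop
 endfacet
 facet normal -0.839 -0.500 -0.213
  outer loop
   vertex 0.1 2.1 4.8
   vertex 1.5 1.8 0.0
   vertex 1.4 1.2 1.8
  endloop
 endfacet
 facet normal 0.629 0.318 0.709
  outer loop
   vertex 4.2 4.5 2.9
   vertex 2.4 3.6 4.9
   vertex 4.9 0.0 4.3
  endloop
 endfacet
 facet normal 0.150 0.844 0.515
  outer loop
   vertex 4.2 4.5 2.9
   vertex 3.2 4.8 2.7
   vertex 2.4 3.6 4.9
  endloop
 endfacet
 facet normal 0.913 0.015 -0.408
  outer loop
   vertex 4.2 4.5 2.9
   vertex 4.9 0.0 4.3
   vertex 3.0 1.4 0.1
  endloop
 endfacet
 facet normal 0.321 0.563 -0.761
  outer loop
   vertex 4.2 4.5 2.9
   vertex 3.0 1.4 0.1
   vertex 3.2 4.8 2.7
  endloop
 endfacet
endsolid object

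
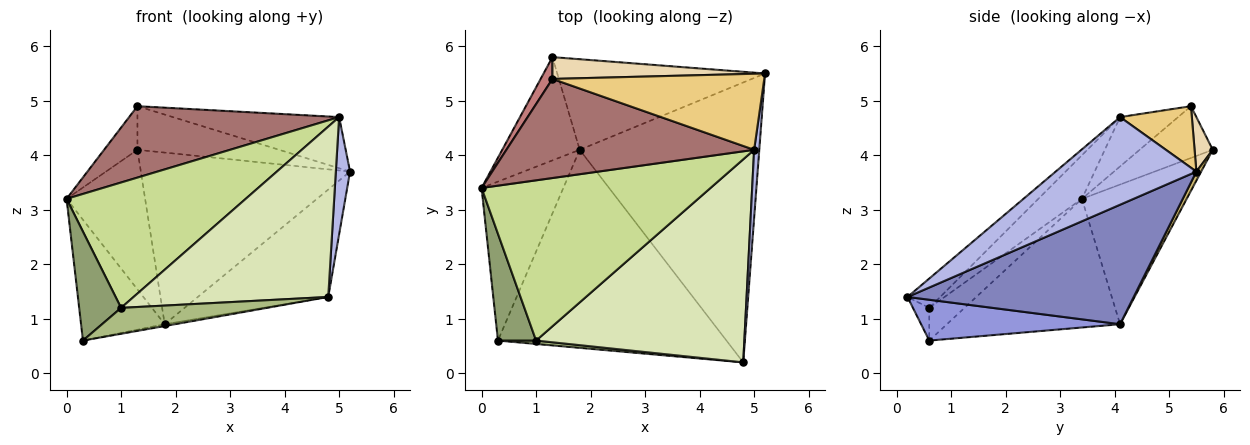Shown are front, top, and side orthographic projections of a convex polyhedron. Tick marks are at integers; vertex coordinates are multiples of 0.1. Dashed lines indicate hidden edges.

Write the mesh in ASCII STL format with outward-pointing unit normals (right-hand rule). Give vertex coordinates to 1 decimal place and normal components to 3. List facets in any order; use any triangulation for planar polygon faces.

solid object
 facet normal -0.782 0.378 -0.497
  outer loop
   vertex 1.8 4.1 0.9
   vertex 0.3 0.6 0.6
   vertex 0.0 3.4 3.2
  endloop
 endfacet
 facet normal 0.528 0.304 -0.793
  outer loop
   vertex 1.8 4.1 0.9
   vertex 5.2 5.5 3.7
   vertex 4.8 0.2 1.4
  endloop
 endfacet
 facet normal 0.176 0.009 -0.984
  outer loop
   vertex 1.8 4.1 0.9
   vertex 4.8 0.2 1.4
   vertex 0.3 0.6 0.6
  endloop
 endfacet
 facet normal 0.993 -0.100 0.058
  outer loop
   vertex 5.0 4.1 4.7
   vertex 4.8 0.2 1.4
   vertex 5.2 5.5 3.7
  endloop
 endfacet
 facet normal -0.514 -0.612 0.600
  outer loop
   vertex 1.0 0.6 1.2
   vertex 0.0 3.4 3.2
   vertex 0.3 0.6 0.6
  endloop
 endfacet
 facet normal -0.111 -0.985 0.129
  outer loop
   vertex 1.0 0.6 1.2
   vertex 0.3 0.6 0.6
   vertex 4.8 0.2 1.4
  endloop
 endfacet
 facet normal -0.148 -0.609 0.779
  outer loop
   vertex 1.0 0.6 1.2
   vertex 5.0 4.1 4.7
   vertex 0.0 3.4 3.2
  endloop
 endfacet
 facet normal -0.107 -0.639 0.762
  outer loop
   vertex 1.0 0.6 1.2
   vertex 4.8 0.2 1.4
   vertex 5.0 4.1 4.7
  endloop
 endfacet
 facet normal -0.731 0.548 -0.406
  outer loop
   vertex 1.3 5.8 4.1
   vertex 1.8 4.1 0.9
   vertex 0.0 3.4 3.2
  endloop
 endfacet
 facet normal 0.020 0.884 -0.467
  outer loop
   vertex 1.3 5.8 4.1
   vertex 5.2 5.5 3.7
   vertex 1.8 4.1 0.9
  endloop
 endfacet
 facet normal 0.234 0.543 0.807
  outer loop
   vertex 1.3 5.4 4.9
   vertex 5.0 4.1 4.7
   vertex 5.2 5.5 3.7
  endloop
 endfacet
 facet normal 0.114 0.889 0.444
  outer loop
   vertex 1.3 5.4 4.9
   vertex 5.2 5.5 3.7
   vertex 1.3 5.8 4.1
  endloop
 endfacet
 facet normal -0.159 -0.577 0.801
  outer loop
   vertex 1.3 5.4 4.9
   vertex 0.0 3.4 3.2
   vertex 5.0 4.1 4.7
  endloop
 endfacet
 facet normal -0.891 0.406 0.203
  outer loop
   vertex 1.3 5.4 4.9
   vertex 1.3 5.8 4.1
   vertex 0.0 3.4 3.2
  endloop
 endfacet
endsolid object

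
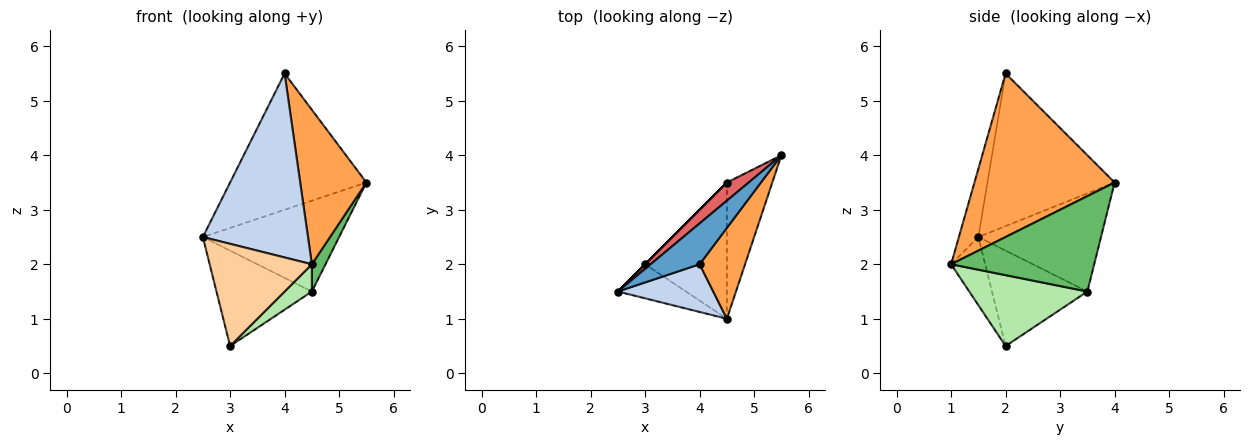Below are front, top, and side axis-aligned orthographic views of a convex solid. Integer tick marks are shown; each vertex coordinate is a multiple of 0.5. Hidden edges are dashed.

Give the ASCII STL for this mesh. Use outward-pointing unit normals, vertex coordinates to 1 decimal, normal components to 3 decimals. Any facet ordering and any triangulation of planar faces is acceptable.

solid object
 facet normal -0.666 0.714 0.214
  outer loop
   vertex 4.0 2.0 5.5
   vertex 5.5 4.0 3.5
   vertex 2.5 1.5 2.5
  endloop
 endfacet
 facet normal -0.176 -0.953 0.247
  outer loop
   vertex 4.0 2.0 5.5
   vertex 2.5 1.5 2.5
   vertex 4.5 1.0 2.0
  endloop
 endfacet
 facet normal 0.877 -0.414 0.244
  outer loop
   vertex 4.0 2.0 5.5
   vertex 4.5 1.0 2.0
   vertex 5.5 4.0 3.5
  endloop
 endfacet
 facet normal -0.302 -0.905 -0.302
  outer loop
   vertex 3.0 2.0 0.5
   vertex 4.5 1.0 2.0
   vertex 2.5 1.5 2.5
  endloop
 endfacet
 facet normal 0.900 -0.086 -0.428
  outer loop
   vertex 4.5 3.5 1.5
   vertex 5.5 4.0 3.5
   vertex 4.5 1.0 2.0
  endloop
 endfacet
 facet normal 0.648 -0.149 -0.747
  outer loop
   vertex 4.5 3.5 1.5
   vertex 4.5 1.0 2.0
   vertex 3.0 2.0 0.5
  endloop
 endfacet
 facet normal -0.662 0.735 0.147
  outer loop
   vertex 4.5 3.5 1.5
   vertex 2.5 1.5 2.5
   vertex 5.5 4.0 3.5
  endloop
 endfacet
 facet normal -0.707 0.707 0.000
  outer loop
   vertex 4.5 3.5 1.5
   vertex 3.0 2.0 0.5
   vertex 2.5 1.5 2.5
  endloop
 endfacet
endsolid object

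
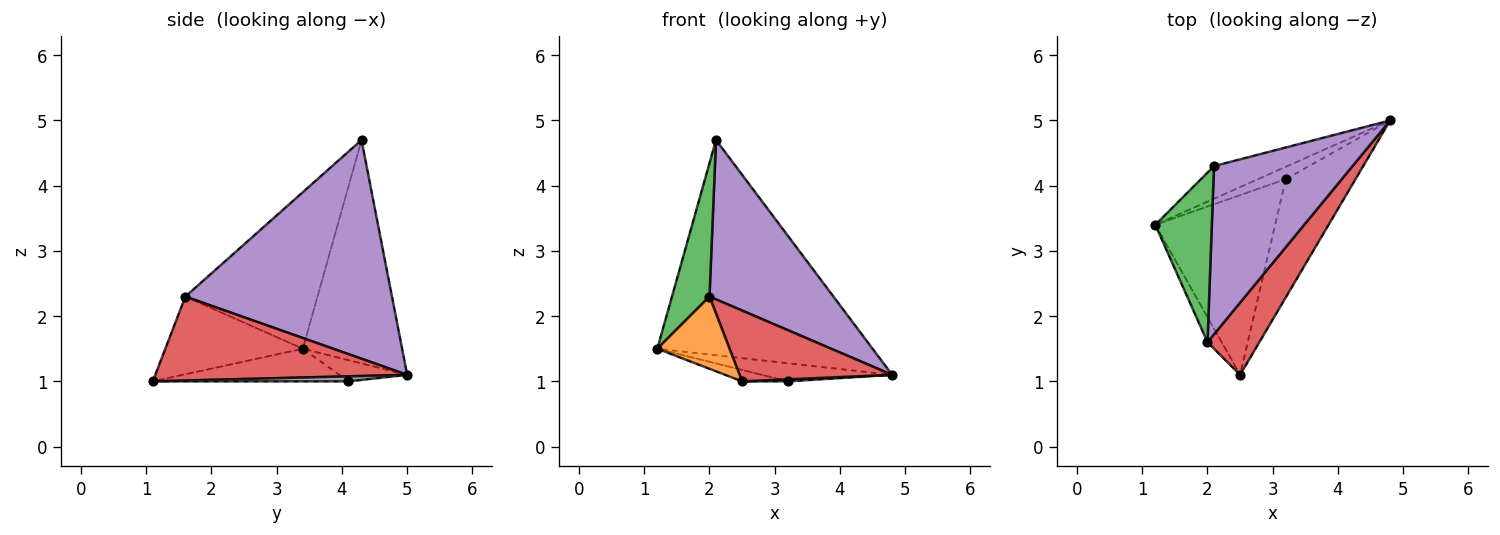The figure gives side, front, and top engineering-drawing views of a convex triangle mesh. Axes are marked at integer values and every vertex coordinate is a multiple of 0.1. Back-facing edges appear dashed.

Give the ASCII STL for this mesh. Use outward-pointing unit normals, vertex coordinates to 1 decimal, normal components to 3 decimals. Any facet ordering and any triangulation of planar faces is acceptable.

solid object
 facet normal -0.415 0.900 -0.136
  outer loop
   vertex 2.1 4.3 4.7
   vertex 4.8 5.0 1.1
   vertex 1.2 3.4 1.5
  endloop
 endfacet
 facet normal -0.874 -0.459 -0.159
  outer loop
   vertex 2.0 1.6 2.3
   vertex 1.2 3.4 1.5
   vertex 2.5 1.1 1.0
  endloop
 endfacet
 facet normal -0.909 -0.258 0.328
  outer loop
   vertex 2.0 1.6 2.3
   vertex 2.1 4.3 4.7
   vertex 1.2 3.4 1.5
  endloop
 endfacet
 facet normal 0.756 -0.458 0.467
  outer loop
   vertex 2.0 1.6 2.3
   vertex 2.5 1.1 1.0
   vertex 4.8 5.0 1.1
  endloop
 endfacet
 facet normal 0.754 -0.452 0.477
  outer loop
   vertex 2.0 1.6 2.3
   vertex 4.8 5.0 1.1
   vertex 2.1 4.3 4.7
  endloop
 endfacet
 facet normal -0.395 0.760 -0.517
  outer loop
   vertex 3.2 4.1 1.0
   vertex 1.2 3.4 1.5
   vertex 4.8 5.0 1.1
  endloop
 endfacet
 facet normal -0.262 0.061 -0.963
  outer loop
   vertex 3.2 4.1 1.0
   vertex 2.5 1.1 1.0
   vertex 1.2 3.4 1.5
  endloop
 endfacet
 facet normal 0.072 -0.017 -0.997
  outer loop
   vertex 3.2 4.1 1.0
   vertex 4.8 5.0 1.1
   vertex 2.5 1.1 1.0
  endloop
 endfacet
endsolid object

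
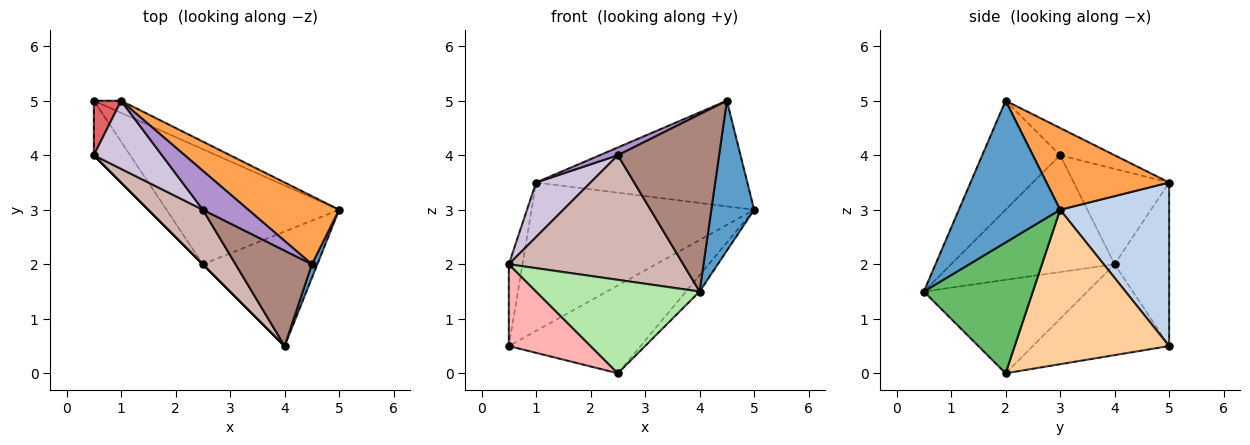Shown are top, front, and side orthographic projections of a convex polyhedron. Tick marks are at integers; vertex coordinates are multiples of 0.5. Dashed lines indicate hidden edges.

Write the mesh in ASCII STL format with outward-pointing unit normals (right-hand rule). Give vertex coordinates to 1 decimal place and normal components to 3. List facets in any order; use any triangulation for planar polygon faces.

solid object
 facet normal 0.920 -0.389 0.035
  outer loop
   vertex 4.5 2.0 5.0
   vertex 4.0 0.5 1.5
   vertex 5.0 3.0 3.0
  endloop
 endfacet
 facet normal 0.439 0.896 -0.073
  outer loop
   vertex 1.0 5.0 3.5
   vertex 5.0 3.0 3.0
   vertex 0.5 5.0 0.5
  endloop
 endfacet
 facet normal 0.439 0.755 0.487
  outer loop
   vertex 1.0 5.0 3.5
   vertex 4.5 2.0 5.0
   vertex 5.0 3.0 3.0
  endloop
 endfacet
 facet normal 0.580 0.494 -0.648
  outer loop
   vertex 2.5 2.0 0.0
   vertex 0.5 5.0 0.5
   vertex 5.0 3.0 3.0
  endloop
 endfacet
 facet normal 0.749 0.094 -0.656
  outer loop
   vertex 2.5 2.0 0.0
   vertex 5.0 3.0 3.0
   vertex 4.0 0.5 1.5
  endloop
 endfacet
 facet normal -0.707 -0.707 0.000
  outer loop
   vertex 0.5 4.0 2.0
   vertex 2.5 2.0 0.0
   vertex 4.0 0.5 1.5
  endloop
 endfacet
 facet normal -0.958 0.239 0.160
  outer loop
   vertex 0.5 4.0 2.0
   vertex 1.0 5.0 3.5
   vertex 0.5 5.0 0.5
  endloop
 endfacet
 facet normal -0.811 -0.487 -0.324
  outer loop
   vertex 0.5 4.0 2.0
   vertex 0.5 5.0 0.5
   vertex 2.5 2.0 0.0
  endloop
 endfacet
 facet normal -0.507 -0.169 0.845
  outer loop
   vertex 2.5 3.0 4.0
   vertex 4.5 2.0 5.0
   vertex 1.0 5.0 3.5
  endloop
 endfacet
 facet normal -0.738 -0.422 0.527
  outer loop
   vertex 2.5 3.0 4.0
   vertex 1.0 5.0 3.5
   vertex 0.5 4.0 2.0
  endloop
 endfacet
 facet normal -0.561 -0.729 0.393
  outer loop
   vertex 2.5 3.0 4.0
   vertex 4.0 0.5 1.5
   vertex 4.5 2.0 5.0
  endloop
 endfacet
 facet normal -0.652 -0.695 0.304
  outer loop
   vertex 2.5 3.0 4.0
   vertex 0.5 4.0 2.0
   vertex 4.0 0.5 1.5
  endloop
 endfacet
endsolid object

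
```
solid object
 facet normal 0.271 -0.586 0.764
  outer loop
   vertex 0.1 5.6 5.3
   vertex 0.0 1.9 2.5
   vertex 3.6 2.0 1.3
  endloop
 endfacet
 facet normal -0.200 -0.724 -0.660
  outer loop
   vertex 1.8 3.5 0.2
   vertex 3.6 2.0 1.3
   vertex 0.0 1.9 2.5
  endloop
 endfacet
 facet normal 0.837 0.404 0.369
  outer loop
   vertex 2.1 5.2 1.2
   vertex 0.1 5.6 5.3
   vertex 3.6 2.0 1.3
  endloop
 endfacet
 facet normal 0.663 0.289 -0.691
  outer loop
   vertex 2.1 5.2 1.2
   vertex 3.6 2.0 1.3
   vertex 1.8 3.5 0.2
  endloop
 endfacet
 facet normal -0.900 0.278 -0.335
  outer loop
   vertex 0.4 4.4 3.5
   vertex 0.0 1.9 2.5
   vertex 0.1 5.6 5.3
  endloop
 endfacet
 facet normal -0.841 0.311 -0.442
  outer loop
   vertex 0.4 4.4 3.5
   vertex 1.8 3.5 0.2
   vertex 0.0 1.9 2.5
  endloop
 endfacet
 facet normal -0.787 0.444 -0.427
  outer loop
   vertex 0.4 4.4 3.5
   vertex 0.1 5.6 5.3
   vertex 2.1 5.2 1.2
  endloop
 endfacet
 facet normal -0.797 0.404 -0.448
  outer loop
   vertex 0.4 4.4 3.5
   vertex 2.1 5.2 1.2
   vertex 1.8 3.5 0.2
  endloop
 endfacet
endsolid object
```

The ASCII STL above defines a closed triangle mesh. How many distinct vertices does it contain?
6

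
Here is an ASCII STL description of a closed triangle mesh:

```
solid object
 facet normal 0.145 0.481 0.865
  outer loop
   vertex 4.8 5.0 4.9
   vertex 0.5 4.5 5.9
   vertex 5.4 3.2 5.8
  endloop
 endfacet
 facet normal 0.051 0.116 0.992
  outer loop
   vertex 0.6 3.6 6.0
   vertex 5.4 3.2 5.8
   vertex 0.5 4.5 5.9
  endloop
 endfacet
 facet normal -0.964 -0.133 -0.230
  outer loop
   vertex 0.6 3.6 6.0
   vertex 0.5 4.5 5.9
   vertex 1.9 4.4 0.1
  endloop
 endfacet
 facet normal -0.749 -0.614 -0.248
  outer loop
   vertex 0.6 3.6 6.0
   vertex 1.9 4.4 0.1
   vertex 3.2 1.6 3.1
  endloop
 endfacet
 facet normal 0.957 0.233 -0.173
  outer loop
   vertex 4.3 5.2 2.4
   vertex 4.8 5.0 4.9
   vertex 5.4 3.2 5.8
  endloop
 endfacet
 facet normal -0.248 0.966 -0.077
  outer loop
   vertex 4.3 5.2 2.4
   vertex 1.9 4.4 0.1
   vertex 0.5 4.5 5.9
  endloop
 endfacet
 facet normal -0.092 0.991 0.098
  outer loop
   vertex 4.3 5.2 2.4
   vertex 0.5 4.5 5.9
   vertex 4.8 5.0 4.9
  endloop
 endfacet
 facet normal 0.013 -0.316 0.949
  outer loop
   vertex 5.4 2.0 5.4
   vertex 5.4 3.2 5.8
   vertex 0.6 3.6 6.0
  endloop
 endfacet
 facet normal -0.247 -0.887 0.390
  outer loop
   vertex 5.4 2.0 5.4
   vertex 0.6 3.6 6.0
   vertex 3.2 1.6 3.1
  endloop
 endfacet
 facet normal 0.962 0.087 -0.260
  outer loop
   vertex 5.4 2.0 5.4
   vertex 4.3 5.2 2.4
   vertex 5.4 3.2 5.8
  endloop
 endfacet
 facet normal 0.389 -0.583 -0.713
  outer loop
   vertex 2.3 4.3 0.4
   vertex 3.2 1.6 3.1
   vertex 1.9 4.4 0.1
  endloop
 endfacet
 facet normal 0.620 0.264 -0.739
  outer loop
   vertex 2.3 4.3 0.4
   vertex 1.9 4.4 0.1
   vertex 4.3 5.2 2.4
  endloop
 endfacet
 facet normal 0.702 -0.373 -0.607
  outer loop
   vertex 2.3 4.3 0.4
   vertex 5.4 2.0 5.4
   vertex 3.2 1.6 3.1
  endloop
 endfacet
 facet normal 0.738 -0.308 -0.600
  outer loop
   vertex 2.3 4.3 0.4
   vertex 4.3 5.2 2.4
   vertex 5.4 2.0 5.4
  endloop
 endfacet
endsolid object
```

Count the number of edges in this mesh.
21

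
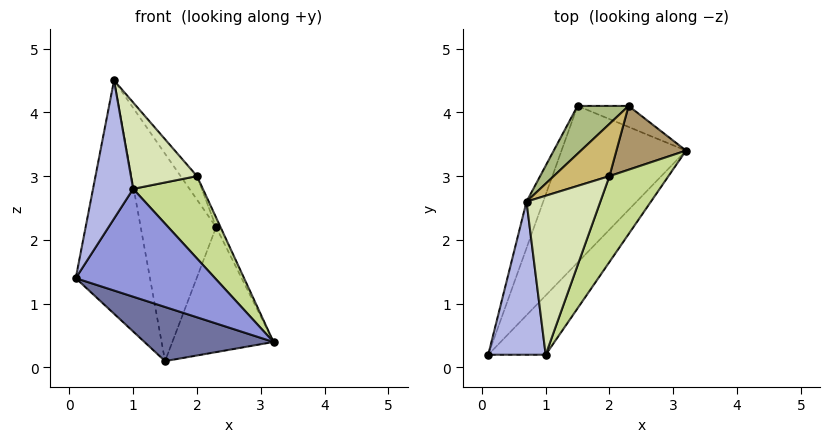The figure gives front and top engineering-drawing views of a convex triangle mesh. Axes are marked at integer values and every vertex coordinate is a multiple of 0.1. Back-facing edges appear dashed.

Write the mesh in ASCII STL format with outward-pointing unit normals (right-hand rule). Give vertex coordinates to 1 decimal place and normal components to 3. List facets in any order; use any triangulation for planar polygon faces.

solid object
 facet normal 0.032 -0.326 -0.945
  outer loop
   vertex 1.5 4.1 0.1
   vertex 3.2 3.4 0.4
   vertex 0.1 0.2 1.4
  endloop
 endfacet
 facet normal -0.946 0.318 -0.063
  outer loop
   vertex 0.7 2.6 4.5
   vertex 1.5 4.1 0.1
   vertex 0.1 0.2 1.4
  endloop
 endfacet
 facet normal 0.600 -0.701 -0.385
  outer loop
   vertex 1.0 0.2 2.8
   vertex 0.1 0.2 1.4
   vertex 3.2 3.4 0.4
  endloop
 endfacet
 facet normal -0.756 -0.439 0.486
  outer loop
   vertex 1.0 0.2 2.8
   vertex 0.7 2.6 4.5
   vertex 0.1 0.2 1.4
  endloop
 endfacet
 facet normal 0.399 0.904 -0.152
  outer loop
   vertex 2.3 4.1 2.2
   vertex 3.2 3.4 0.4
   vertex 1.5 4.1 0.1
  endloop
 endfacet
 facet normal -0.508 0.839 0.194
  outer loop
   vertex 2.3 4.1 2.2
   vertex 1.5 4.1 0.1
   vertex 0.7 2.6 4.5
  endloop
 endfacet
 facet normal 0.873 -0.337 0.351
  outer loop
   vertex 2.0 3.0 3.0
   vertex 1.0 0.2 2.8
   vertex 3.2 3.4 0.4
  endloop
 endfacet
 facet normal 0.758 -0.312 0.574
  outer loop
   vertex 2.0 3.0 3.0
   vertex 0.7 2.6 4.5
   vertex 1.0 0.2 2.8
  endloop
 endfacet
 facet normal 0.902 0.064 0.426
  outer loop
   vertex 2.0 3.0 3.0
   vertex 3.2 3.4 0.4
   vertex 2.3 4.1 2.2
  endloop
 endfacet
 facet normal 0.679 0.301 0.669
  outer loop
   vertex 2.0 3.0 3.0
   vertex 2.3 4.1 2.2
   vertex 0.7 2.6 4.5
  endloop
 endfacet
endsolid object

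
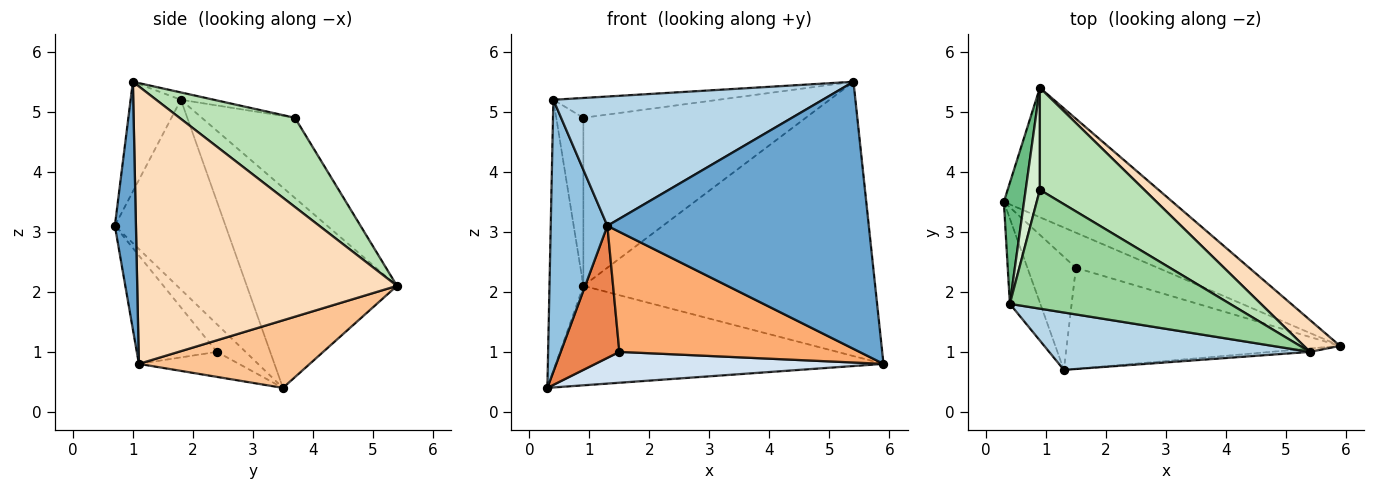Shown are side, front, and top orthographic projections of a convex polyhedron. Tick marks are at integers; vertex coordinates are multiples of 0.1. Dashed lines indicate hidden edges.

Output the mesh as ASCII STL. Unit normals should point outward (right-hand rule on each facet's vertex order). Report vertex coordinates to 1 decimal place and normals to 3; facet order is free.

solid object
 facet normal 0.080 -0.997 -0.013
  outer loop
   vertex 5.4 1.0 5.5
   vertex 1.3 0.7 3.1
   vertex 5.9 1.1 0.8
  endloop
 endfacet
 facet normal -0.881 -0.451 -0.141
  outer loop
   vertex 0.4 1.8 5.2
   vertex 0.3 3.5 0.4
   vertex 1.3 0.7 3.1
  endloop
 endfacet
 facet normal -0.168 -0.901 0.400
  outer loop
   vertex 0.4 1.8 5.2
   vertex 1.3 0.7 3.1
   vertex 5.4 1.0 5.5
  endloop
 endfacet
 facet normal -0.223 -0.643 -0.732
  outer loop
   vertex 1.5 2.4 1.0
   vertex 0.3 3.5 0.4
   vertex 5.9 1.1 0.8
  endloop
 endfacet
 facet normal -0.348 -0.712 -0.610
  outer loop
   vertex 1.5 2.4 1.0
   vertex 1.3 0.7 3.1
   vertex 0.3 3.5 0.4
  endloop
 endfacet
 facet normal -0.247 -0.741 -0.624
  outer loop
   vertex 1.5 2.4 1.0
   vertex 5.9 1.1 0.8
   vertex 1.3 0.7 3.1
  endloop
 endfacet
 facet normal 0.303 0.581 -0.756
  outer loop
   vertex 0.9 5.4 2.1
   vertex 5.9 1.1 0.8
   vertex 0.3 3.5 0.4
  endloop
 endfacet
 facet normal 0.662 0.744 0.086
  outer loop
   vertex 0.9 5.4 2.1
   vertex 5.4 1.0 5.5
   vertex 5.9 1.1 0.8
  endloop
 endfacet
 facet normal -0.971 0.219 0.098
  outer loop
   vertex 0.9 5.4 2.1
   vertex 0.3 3.5 0.4
   vertex 0.4 1.8 5.2
  endloop
 endfacet
 facet normal -0.033 0.164 0.986
  outer loop
   vertex 0.9 3.7 4.9
   vertex 0.4 1.8 5.2
   vertex 5.4 1.0 5.5
  endloop
 endfacet
 facet normal 0.406 0.781 0.474
  outer loop
   vertex 0.9 3.7 4.9
   vertex 5.4 1.0 5.5
   vertex 0.9 5.4 2.1
  endloop
 endfacet
 facet normal -0.947 0.276 0.167
  outer loop
   vertex 0.9 3.7 4.9
   vertex 0.9 5.4 2.1
   vertex 0.4 1.8 5.2
  endloop
 endfacet
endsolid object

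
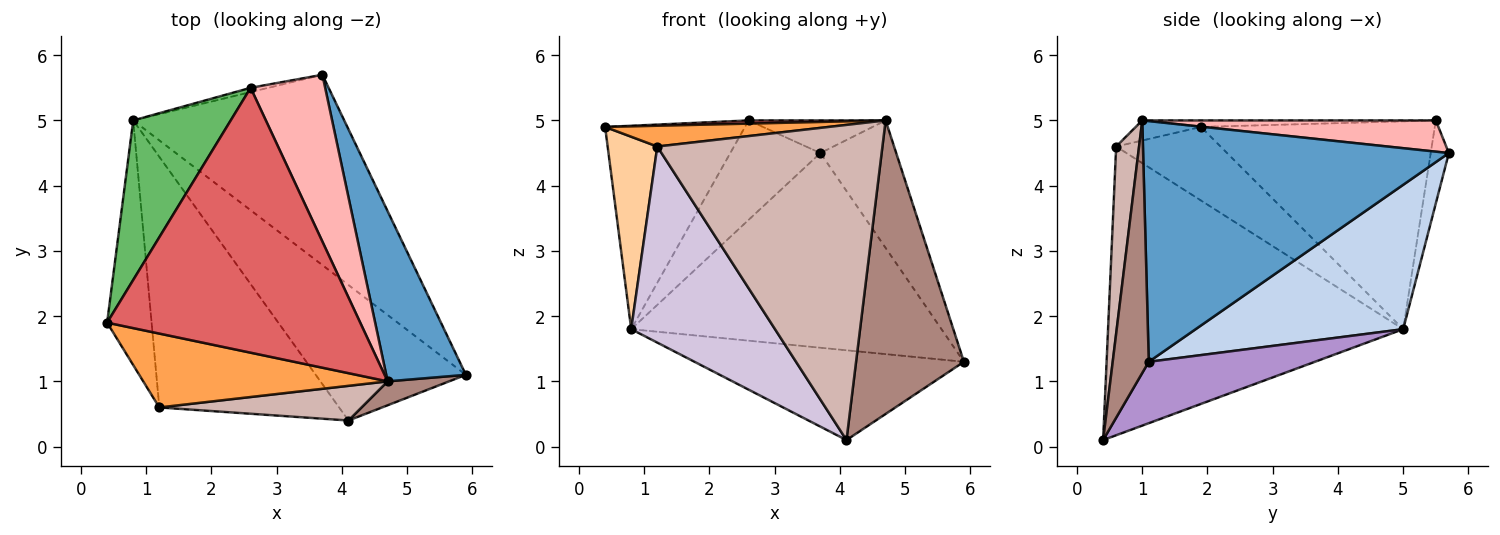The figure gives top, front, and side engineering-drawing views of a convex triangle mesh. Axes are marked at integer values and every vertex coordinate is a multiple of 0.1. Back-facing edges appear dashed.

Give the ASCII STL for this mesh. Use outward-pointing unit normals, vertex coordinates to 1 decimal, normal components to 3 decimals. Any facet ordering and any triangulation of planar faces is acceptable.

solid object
 facet normal 0.924 0.229 0.306
  outer loop
   vertex 4.7 1.0 5.0
   vertex 5.9 1.1 1.3
   vertex 3.7 5.7 4.5
  endloop
 endfacet
 facet normal 0.431 0.645 -0.631
  outer loop
   vertex 0.8 5.0 1.8
   vertex 3.7 5.7 4.5
   vertex 5.9 1.1 1.3
  endloop
 endfacet
 facet normal -0.079 -0.270 0.960
  outer loop
   vertex 1.2 0.6 4.6
   vertex 4.7 1.0 5.0
   vertex 0.4 1.9 4.9
  endloop
 endfacet
 facet normal -0.792 -0.377 -0.479
  outer loop
   vertex 1.2 0.6 4.6
   vertex 0.4 1.9 4.9
   vertex 0.8 5.0 1.8
  endloop
 endfacet
 facet normal -0.796 0.476 0.373
  outer loop
   vertex 2.6 5.5 5.0
   vertex 0.8 5.0 1.8
   vertex 0.4 1.9 4.9
  endloop
 endfacet
 facet normal -0.197 0.979 -0.042
  outer loop
   vertex 2.6 5.5 5.0
   vertex 3.7 5.7 4.5
   vertex 0.8 5.0 1.8
  endloop
 endfacet
 facet normal -0.026 -0.012 1.000
  outer loop
   vertex 2.6 5.5 5.0
   vertex 0.4 1.9 4.9
   vertex 4.7 1.0 5.0
  endloop
 endfacet
 facet normal 0.380 0.177 0.908
  outer loop
   vertex 2.6 5.5 5.0
   vertex 4.7 1.0 5.0
   vertex 3.7 5.7 4.5
  endloop
 endfacet
 facet normal 0.323 0.523 -0.789
  outer loop
   vertex 4.1 0.4 0.1
   vertex 0.8 5.0 1.8
   vertex 5.9 1.1 1.3
  endloop
 endfacet
 facet normal -0.784 -0.382 -0.489
  outer loop
   vertex 4.1 0.4 0.1
   vertex 1.2 0.6 4.6
   vertex 0.8 5.0 1.8
  endloop
 endfacet
 facet normal 0.316 -0.946 0.077
  outer loop
   vertex 4.1 0.4 0.1
   vertex 5.9 1.1 1.3
   vertex 4.7 1.0 5.0
  endloop
 endfacet
 facet normal 0.101 -0.989 0.109
  outer loop
   vertex 4.1 0.4 0.1
   vertex 4.7 1.0 5.0
   vertex 1.2 0.6 4.6
  endloop
 endfacet
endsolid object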